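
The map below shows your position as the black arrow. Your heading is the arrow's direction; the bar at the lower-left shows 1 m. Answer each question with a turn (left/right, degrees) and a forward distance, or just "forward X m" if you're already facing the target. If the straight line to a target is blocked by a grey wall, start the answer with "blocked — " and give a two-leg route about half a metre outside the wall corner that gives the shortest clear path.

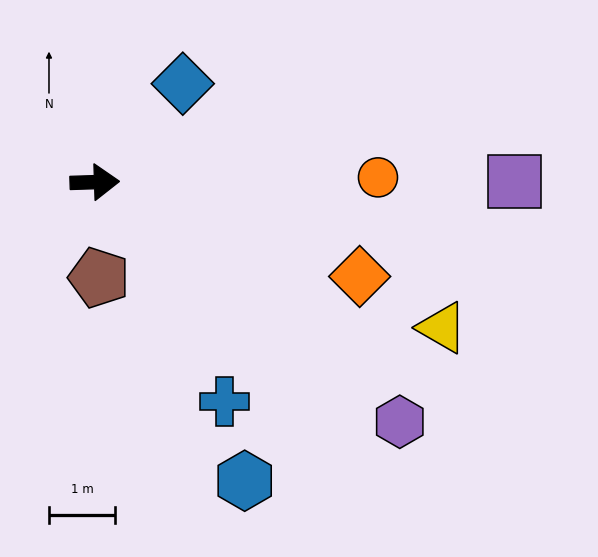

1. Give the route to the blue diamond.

turn left 46°, forward 2.0 m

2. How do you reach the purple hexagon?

turn right 40°, forward 5.9 m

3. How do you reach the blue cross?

turn right 61°, forward 3.9 m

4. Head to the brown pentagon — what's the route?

turn right 89°, forward 1.4 m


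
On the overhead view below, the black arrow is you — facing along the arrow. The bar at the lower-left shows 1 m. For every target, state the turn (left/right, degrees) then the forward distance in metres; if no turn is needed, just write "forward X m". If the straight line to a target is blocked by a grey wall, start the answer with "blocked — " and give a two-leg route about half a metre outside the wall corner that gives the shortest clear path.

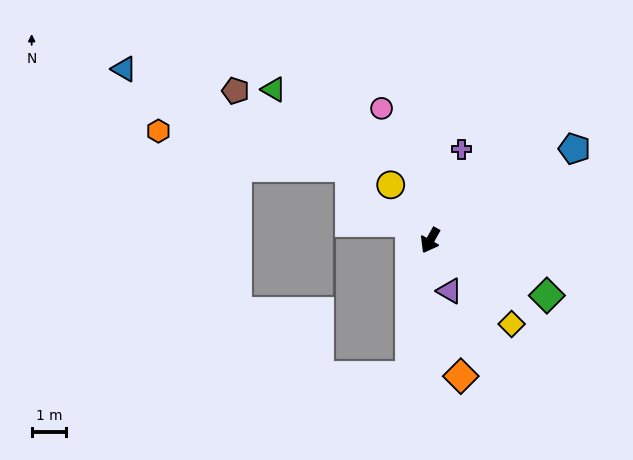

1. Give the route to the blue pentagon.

turn left 152°, forward 5.0 m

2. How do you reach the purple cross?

turn right 170°, forward 2.8 m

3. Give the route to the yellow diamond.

turn left 73°, forward 3.4 m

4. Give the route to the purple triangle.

turn left 50°, forward 1.6 m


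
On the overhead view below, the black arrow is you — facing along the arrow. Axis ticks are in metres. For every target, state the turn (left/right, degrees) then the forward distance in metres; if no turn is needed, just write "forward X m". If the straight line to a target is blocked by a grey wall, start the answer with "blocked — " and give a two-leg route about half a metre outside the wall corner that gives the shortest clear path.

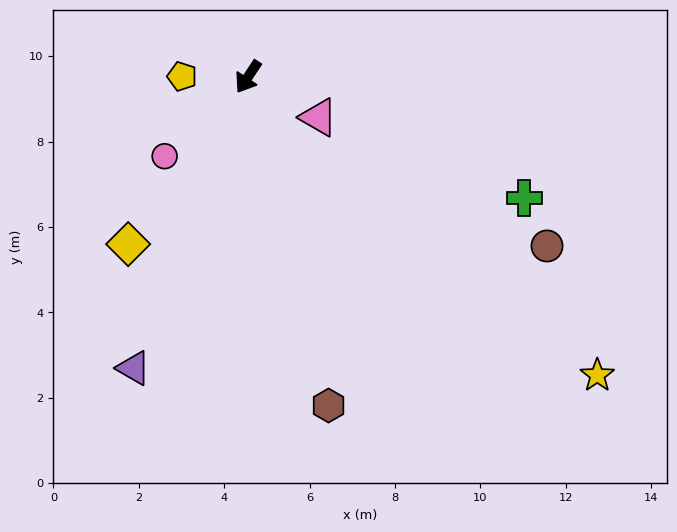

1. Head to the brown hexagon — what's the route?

turn left 47°, forward 7.9 m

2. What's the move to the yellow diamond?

turn right 2°, forward 4.8 m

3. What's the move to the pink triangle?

turn left 93°, forward 1.9 m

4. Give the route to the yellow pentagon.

turn right 57°, forward 1.5 m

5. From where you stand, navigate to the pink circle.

turn right 13°, forward 2.7 m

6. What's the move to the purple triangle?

turn left 12°, forward 7.3 m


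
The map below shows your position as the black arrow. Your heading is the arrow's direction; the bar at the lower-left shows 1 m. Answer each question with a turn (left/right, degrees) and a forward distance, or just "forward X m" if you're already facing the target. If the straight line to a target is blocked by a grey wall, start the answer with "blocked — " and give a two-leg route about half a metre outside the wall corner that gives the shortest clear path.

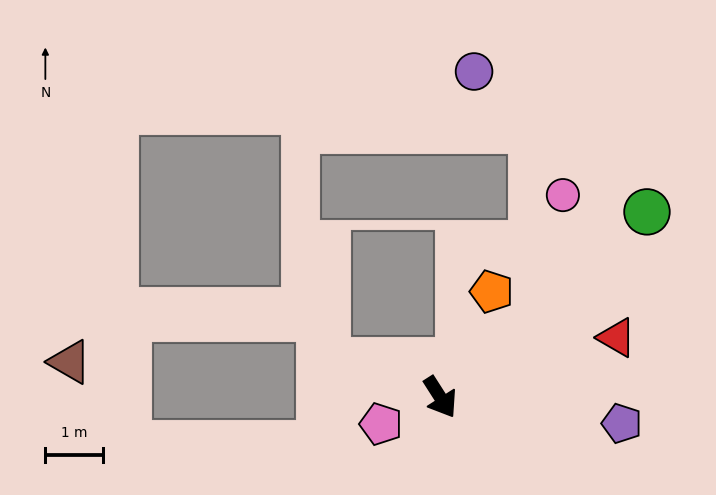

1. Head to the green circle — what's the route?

turn left 99°, forward 4.8 m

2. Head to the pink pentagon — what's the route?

turn right 98°, forward 1.1 m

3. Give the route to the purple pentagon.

turn left 49°, forward 3.2 m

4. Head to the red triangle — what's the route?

turn left 76°, forward 3.2 m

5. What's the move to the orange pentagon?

turn left 121°, forward 2.0 m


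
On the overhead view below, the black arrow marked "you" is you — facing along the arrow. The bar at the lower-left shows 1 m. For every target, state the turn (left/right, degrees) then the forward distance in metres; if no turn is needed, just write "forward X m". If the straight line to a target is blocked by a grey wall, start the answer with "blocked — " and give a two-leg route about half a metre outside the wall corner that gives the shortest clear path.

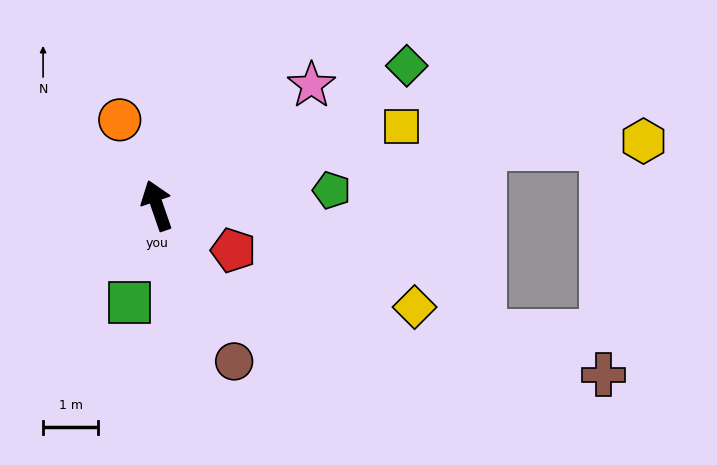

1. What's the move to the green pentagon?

turn right 104°, forward 3.2 m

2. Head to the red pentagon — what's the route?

turn right 139°, forward 1.6 m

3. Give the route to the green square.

turn left 145°, forward 1.8 m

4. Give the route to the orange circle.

turn left 4°, forward 1.7 m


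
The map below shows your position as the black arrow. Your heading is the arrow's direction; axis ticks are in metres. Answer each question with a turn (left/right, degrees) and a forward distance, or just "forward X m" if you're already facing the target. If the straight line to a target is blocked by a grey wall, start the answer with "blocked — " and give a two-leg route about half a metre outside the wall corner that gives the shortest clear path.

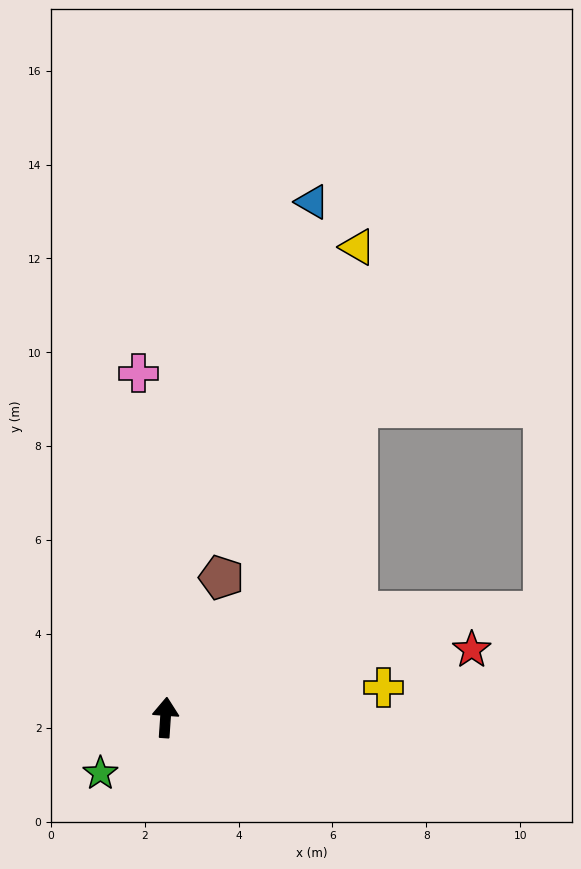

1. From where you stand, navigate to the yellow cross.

turn right 78°, forward 4.7 m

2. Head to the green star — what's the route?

turn left 135°, forward 1.8 m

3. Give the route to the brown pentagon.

turn right 18°, forward 3.2 m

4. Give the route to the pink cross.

turn left 8°, forward 7.4 m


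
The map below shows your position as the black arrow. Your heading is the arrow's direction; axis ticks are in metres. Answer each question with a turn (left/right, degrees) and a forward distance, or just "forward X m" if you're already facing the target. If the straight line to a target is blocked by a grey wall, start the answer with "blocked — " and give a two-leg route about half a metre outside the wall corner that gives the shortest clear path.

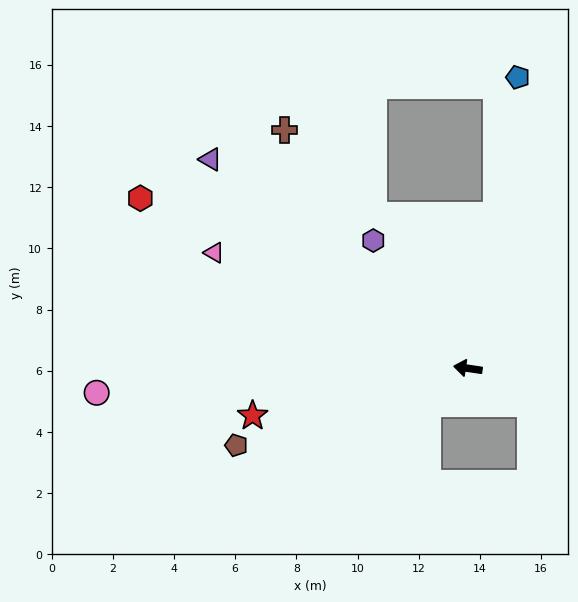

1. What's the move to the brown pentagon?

turn left 27°, forward 8.0 m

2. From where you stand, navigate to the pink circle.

turn left 12°, forward 12.2 m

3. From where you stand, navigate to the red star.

turn left 21°, forward 7.2 m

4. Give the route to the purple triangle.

turn right 31°, forward 10.8 m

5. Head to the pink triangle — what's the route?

turn right 16°, forward 9.1 m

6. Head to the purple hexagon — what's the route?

turn right 45°, forward 5.2 m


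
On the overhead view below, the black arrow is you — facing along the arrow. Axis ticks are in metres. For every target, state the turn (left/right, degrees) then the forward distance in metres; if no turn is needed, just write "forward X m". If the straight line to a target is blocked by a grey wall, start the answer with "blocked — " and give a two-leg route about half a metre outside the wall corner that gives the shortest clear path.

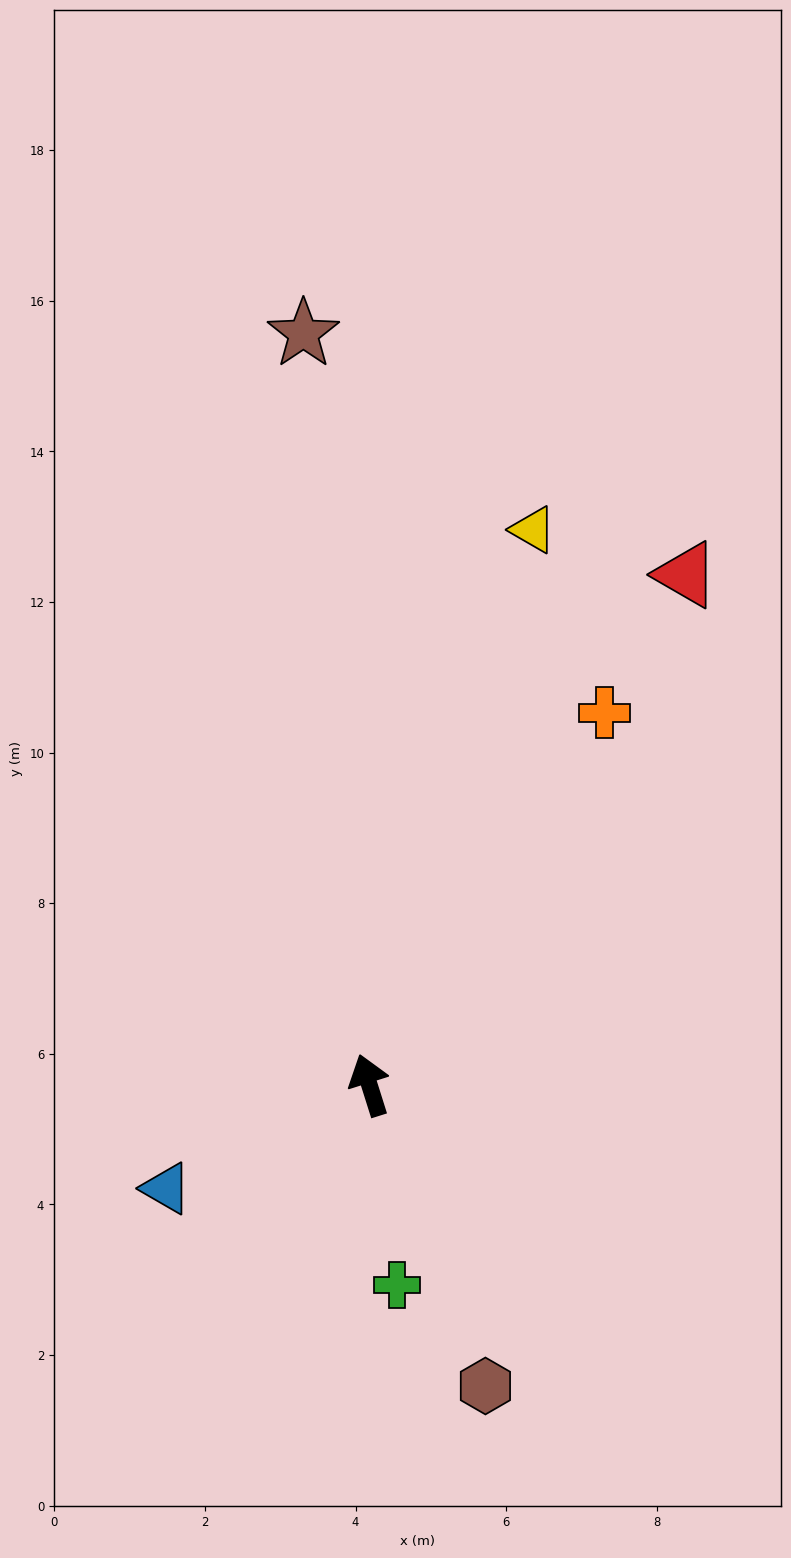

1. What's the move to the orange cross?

turn right 50°, forward 5.8 m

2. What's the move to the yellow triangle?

turn right 34°, forward 7.7 m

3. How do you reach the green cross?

turn left 170°, forward 2.7 m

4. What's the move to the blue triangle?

turn left 99°, forward 3.0 m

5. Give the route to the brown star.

turn right 12°, forward 10.0 m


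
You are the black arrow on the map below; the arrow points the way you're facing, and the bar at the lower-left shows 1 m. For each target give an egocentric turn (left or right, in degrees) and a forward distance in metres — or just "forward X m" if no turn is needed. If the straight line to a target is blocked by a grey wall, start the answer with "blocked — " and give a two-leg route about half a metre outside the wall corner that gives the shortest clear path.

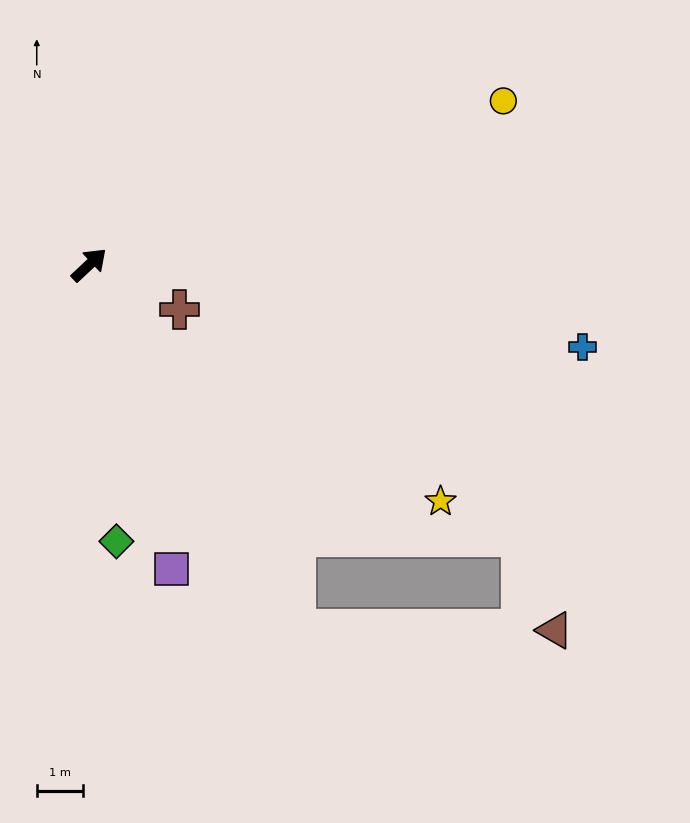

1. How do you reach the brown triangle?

blocked — turn right 103°, forward 9.1 m, then turn left 59°, forward 5.6 m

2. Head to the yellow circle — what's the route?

turn right 22°, forward 9.7 m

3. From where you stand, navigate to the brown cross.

turn right 69°, forward 2.2 m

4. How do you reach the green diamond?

turn right 127°, forward 6.0 m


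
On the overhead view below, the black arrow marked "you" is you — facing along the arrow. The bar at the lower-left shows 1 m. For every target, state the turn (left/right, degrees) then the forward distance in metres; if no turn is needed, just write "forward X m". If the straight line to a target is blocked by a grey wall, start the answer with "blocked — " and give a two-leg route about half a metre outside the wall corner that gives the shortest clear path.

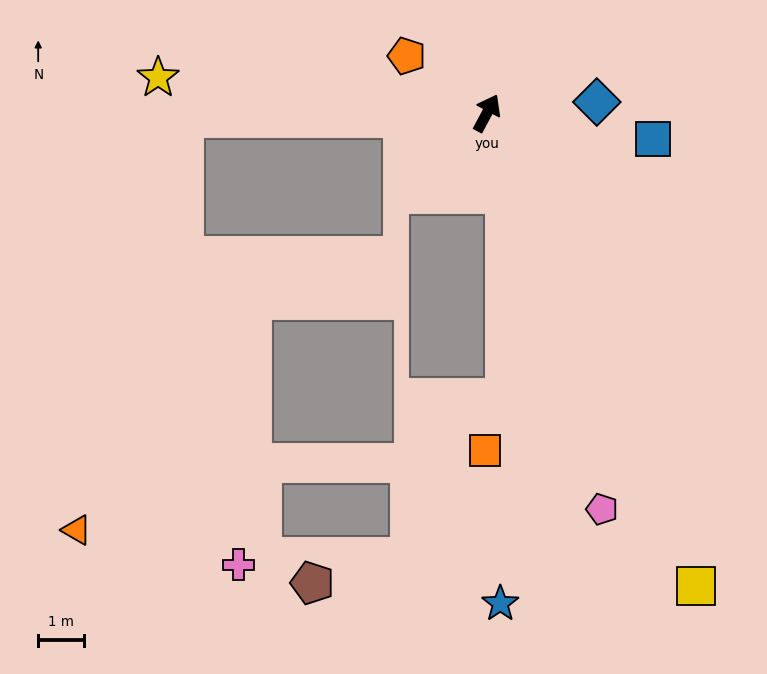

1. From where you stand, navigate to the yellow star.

turn left 112°, forward 7.2 m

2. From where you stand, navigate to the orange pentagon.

turn left 83°, forward 2.2 m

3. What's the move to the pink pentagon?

turn right 136°, forward 9.0 m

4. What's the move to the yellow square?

turn right 128°, forward 11.3 m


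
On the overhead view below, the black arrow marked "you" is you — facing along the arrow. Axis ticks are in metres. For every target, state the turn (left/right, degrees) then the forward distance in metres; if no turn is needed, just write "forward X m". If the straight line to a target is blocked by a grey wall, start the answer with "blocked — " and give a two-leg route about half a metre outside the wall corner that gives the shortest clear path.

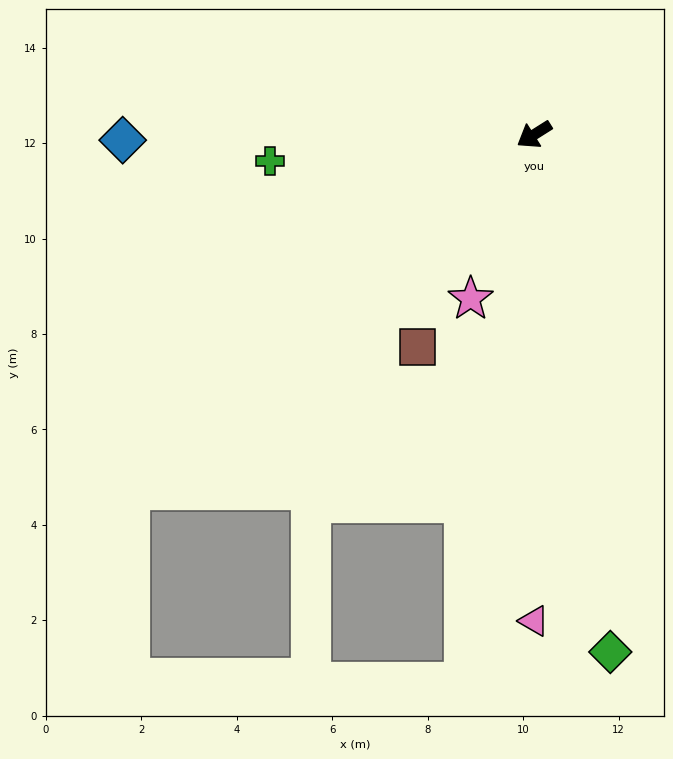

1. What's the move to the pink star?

turn left 37°, forward 3.7 m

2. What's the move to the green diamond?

turn left 66°, forward 11.0 m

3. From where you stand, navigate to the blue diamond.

turn right 31°, forward 8.6 m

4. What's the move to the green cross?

turn right 27°, forward 5.6 m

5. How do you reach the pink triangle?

turn left 58°, forward 10.2 m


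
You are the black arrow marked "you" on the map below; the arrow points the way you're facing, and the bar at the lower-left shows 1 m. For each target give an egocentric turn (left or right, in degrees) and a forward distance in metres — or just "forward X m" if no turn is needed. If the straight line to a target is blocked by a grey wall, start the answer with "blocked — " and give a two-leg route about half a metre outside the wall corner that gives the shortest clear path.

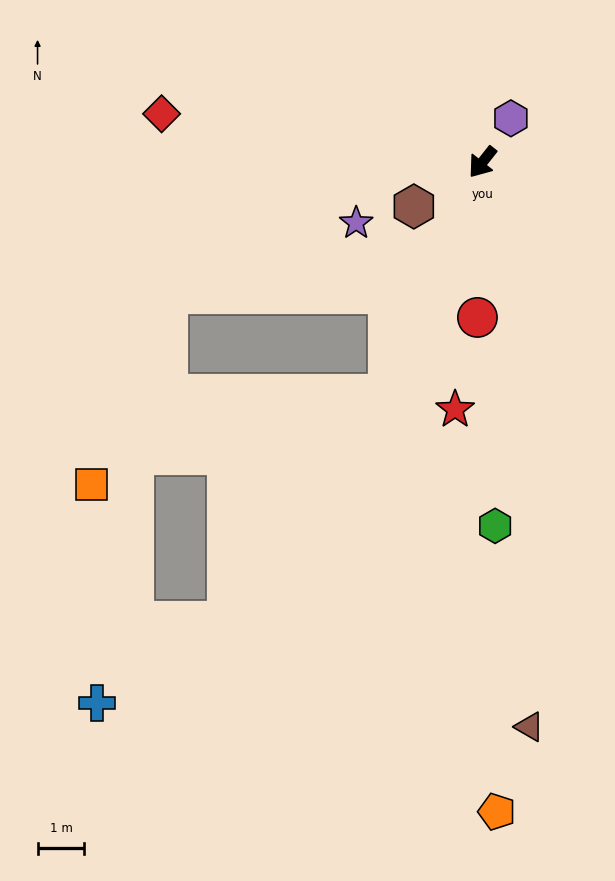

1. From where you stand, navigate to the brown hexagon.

turn right 19°, forward 1.7 m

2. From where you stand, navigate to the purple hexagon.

turn right 175°, forward 1.1 m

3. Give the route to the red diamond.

turn right 60°, forward 6.9 m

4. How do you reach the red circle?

turn left 37°, forward 3.3 m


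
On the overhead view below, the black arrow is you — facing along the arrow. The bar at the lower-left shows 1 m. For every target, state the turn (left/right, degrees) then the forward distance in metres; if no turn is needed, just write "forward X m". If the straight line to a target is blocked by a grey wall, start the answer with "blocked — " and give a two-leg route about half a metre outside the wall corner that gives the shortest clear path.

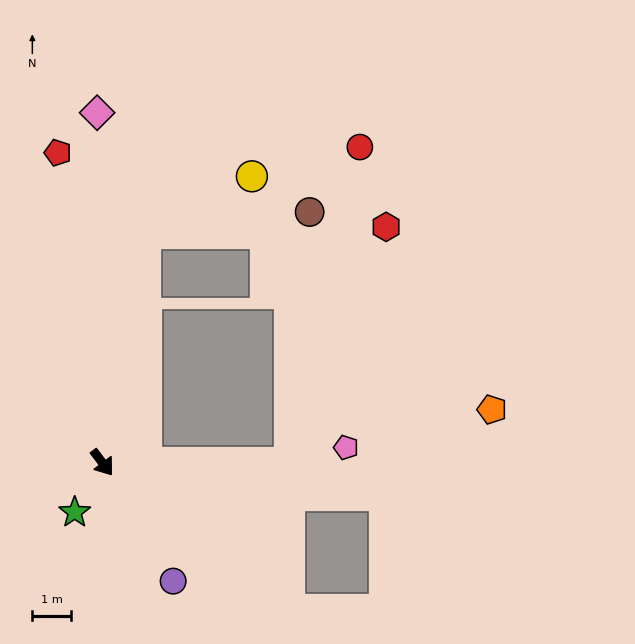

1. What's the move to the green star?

turn right 66°, forward 1.5 m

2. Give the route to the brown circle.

blocked — turn left 53°, forward 4.8 m, then turn left 86°, forward 6.5 m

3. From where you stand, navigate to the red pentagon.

turn left 151°, forward 8.1 m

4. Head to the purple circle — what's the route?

turn right 6°, forward 3.6 m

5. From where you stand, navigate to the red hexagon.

blocked — turn left 53°, forward 4.8 m, then turn left 68°, forward 6.6 m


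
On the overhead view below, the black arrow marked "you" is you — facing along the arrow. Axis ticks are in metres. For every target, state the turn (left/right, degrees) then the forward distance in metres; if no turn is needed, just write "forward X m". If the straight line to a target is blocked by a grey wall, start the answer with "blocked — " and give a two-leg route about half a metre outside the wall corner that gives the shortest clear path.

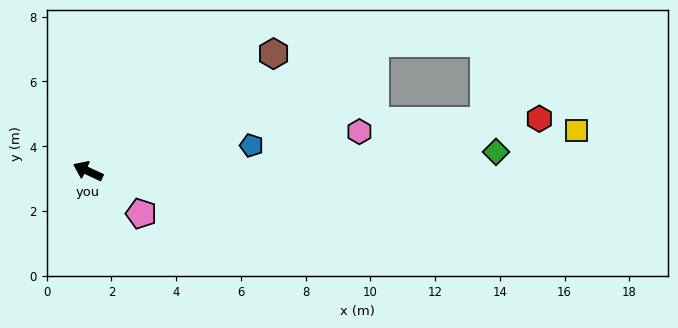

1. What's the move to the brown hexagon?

turn right 123°, forward 6.8 m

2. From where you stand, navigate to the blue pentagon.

turn right 146°, forward 5.1 m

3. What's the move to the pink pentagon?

turn left 166°, forward 2.1 m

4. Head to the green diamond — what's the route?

turn right 152°, forward 12.6 m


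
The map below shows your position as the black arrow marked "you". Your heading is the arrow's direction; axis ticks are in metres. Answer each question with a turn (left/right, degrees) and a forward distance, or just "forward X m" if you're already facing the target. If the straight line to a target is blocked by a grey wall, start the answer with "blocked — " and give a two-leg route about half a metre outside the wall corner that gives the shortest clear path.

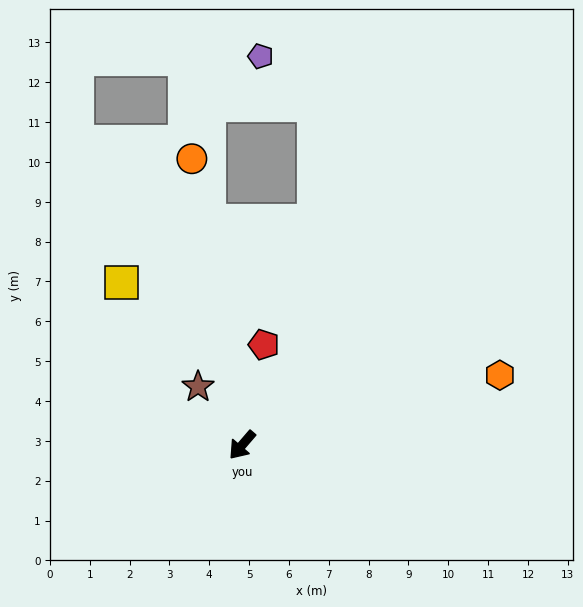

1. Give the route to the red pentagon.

turn right 152°, forward 2.6 m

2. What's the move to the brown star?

turn right 102°, forward 1.8 m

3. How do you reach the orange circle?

turn right 129°, forward 7.3 m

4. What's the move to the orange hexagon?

turn left 146°, forward 6.7 m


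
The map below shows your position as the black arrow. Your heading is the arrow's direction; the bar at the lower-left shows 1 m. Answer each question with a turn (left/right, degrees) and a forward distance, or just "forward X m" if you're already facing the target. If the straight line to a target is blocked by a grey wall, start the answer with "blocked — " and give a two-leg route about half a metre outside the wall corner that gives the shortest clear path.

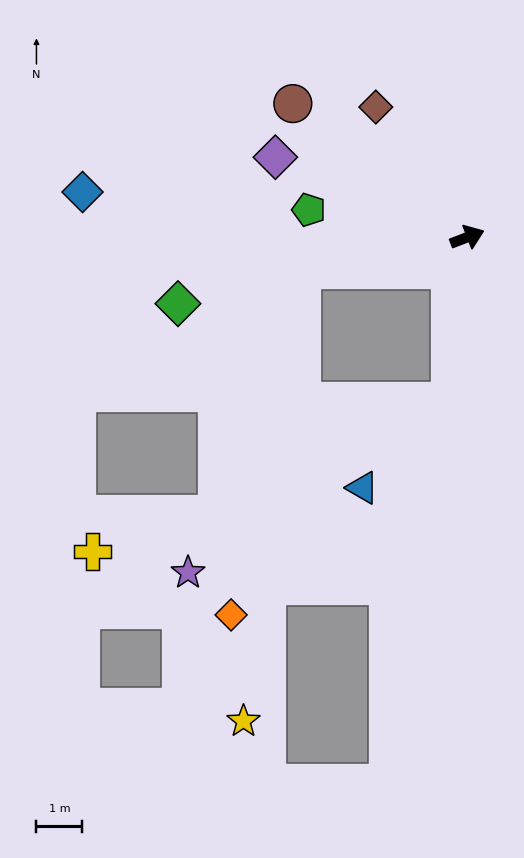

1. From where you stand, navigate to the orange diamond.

blocked — turn left 170°, forward 3.7 m, then turn left 68°, forward 7.7 m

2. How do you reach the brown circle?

turn left 122°, forward 4.8 m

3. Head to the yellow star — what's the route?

blocked — turn left 170°, forward 3.7 m, then turn left 72°, forward 9.9 m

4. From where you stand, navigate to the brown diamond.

turn left 104°, forward 3.5 m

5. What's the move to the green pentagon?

turn left 149°, forward 3.5 m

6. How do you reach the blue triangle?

blocked — turn right 117°, forward 3.6 m, then turn right 40°, forward 2.7 m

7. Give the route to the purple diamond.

turn left 136°, forward 4.5 m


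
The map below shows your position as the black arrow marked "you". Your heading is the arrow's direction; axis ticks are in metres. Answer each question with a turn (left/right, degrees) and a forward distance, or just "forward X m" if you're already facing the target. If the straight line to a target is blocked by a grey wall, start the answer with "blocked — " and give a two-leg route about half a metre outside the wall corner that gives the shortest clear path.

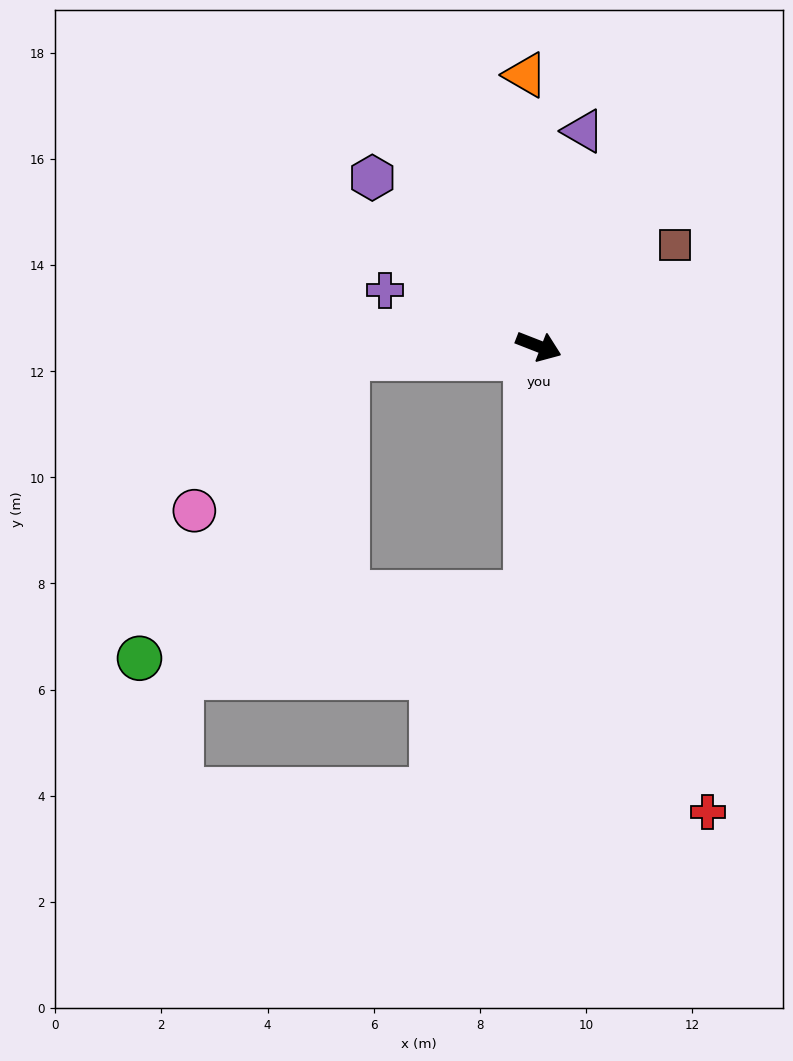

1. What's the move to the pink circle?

blocked — turn right 155°, forward 3.6 m, then turn left 41°, forward 4.1 m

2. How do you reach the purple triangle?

turn left 100°, forward 4.1 m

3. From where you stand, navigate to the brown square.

turn left 58°, forward 3.2 m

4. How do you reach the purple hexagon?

turn left 156°, forward 4.5 m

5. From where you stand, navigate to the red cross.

turn right 49°, forward 9.3 m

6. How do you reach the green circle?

blocked — turn right 155°, forward 3.6 m, then turn left 52°, forward 6.9 m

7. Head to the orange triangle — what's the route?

turn left 114°, forward 5.1 m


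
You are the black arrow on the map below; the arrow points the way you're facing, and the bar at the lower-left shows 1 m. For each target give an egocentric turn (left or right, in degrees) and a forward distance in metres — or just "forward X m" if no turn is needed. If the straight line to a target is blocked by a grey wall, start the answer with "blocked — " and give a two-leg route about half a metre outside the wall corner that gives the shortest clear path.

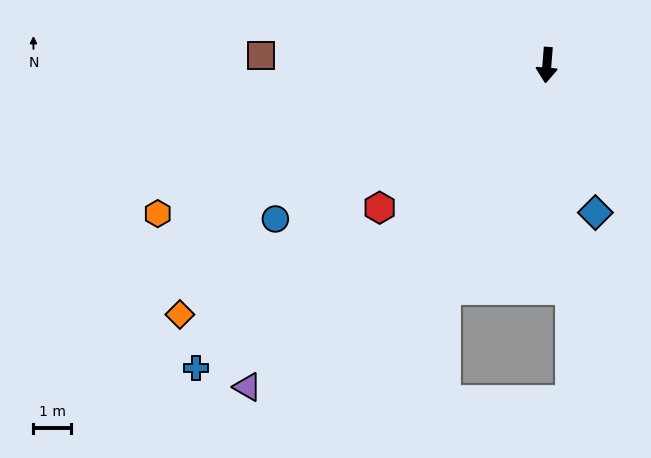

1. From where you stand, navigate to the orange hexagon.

turn right 65°, forward 11.2 m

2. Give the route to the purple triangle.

turn right 38°, forward 11.8 m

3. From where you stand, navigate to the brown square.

turn right 87°, forward 7.7 m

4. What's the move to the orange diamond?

turn right 51°, forward 12.0 m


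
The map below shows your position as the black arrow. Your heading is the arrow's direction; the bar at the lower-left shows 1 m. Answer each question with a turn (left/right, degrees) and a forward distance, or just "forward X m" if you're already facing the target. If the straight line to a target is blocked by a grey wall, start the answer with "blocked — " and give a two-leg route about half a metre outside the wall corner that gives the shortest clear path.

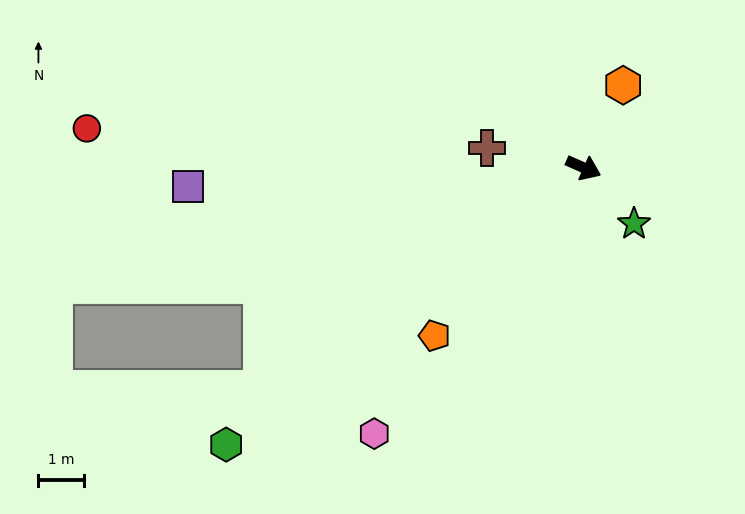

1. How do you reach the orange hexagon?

turn left 88°, forward 2.0 m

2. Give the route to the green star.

turn right 24°, forward 1.6 m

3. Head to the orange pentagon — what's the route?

turn right 108°, forward 4.9 m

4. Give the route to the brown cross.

turn right 168°, forward 2.1 m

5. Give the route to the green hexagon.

turn right 118°, forward 9.9 m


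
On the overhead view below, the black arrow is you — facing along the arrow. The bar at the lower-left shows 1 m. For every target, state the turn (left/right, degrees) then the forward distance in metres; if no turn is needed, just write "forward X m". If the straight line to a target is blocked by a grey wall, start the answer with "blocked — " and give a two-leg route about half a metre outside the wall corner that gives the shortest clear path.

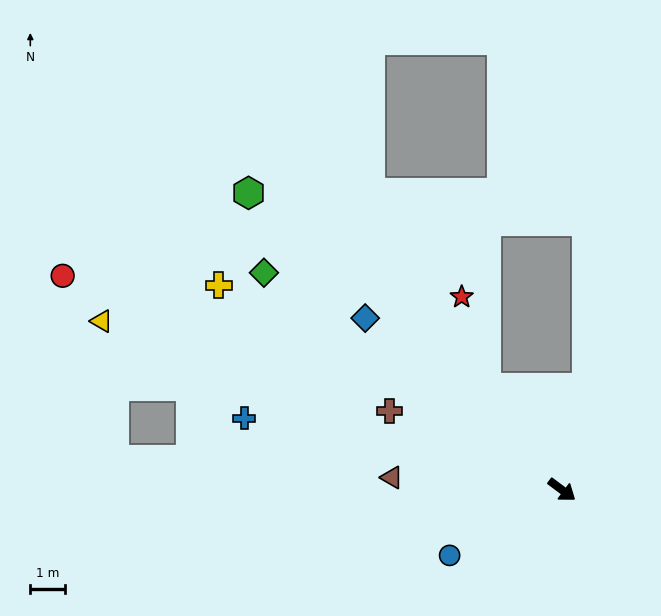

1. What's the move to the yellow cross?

turn right 174°, forward 11.6 m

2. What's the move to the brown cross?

turn right 168°, forward 5.5 m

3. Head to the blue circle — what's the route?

turn right 113°, forward 3.8 m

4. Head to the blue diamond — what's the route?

turn left 176°, forward 7.6 m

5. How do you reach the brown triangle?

turn right 147°, forward 5.0 m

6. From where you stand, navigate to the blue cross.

turn right 156°, forward 9.5 m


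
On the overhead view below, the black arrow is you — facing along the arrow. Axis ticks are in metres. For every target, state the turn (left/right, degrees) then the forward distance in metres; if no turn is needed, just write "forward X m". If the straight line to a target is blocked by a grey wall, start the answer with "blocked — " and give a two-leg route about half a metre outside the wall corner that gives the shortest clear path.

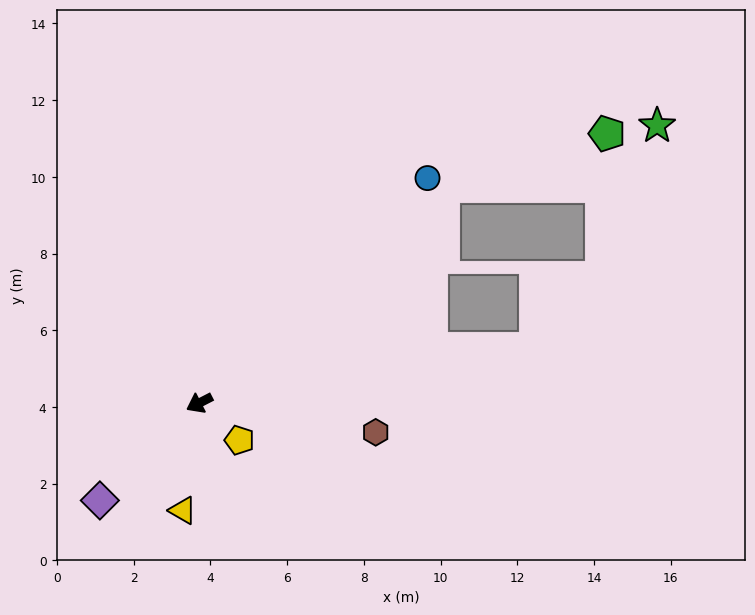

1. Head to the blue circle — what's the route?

turn right 163°, forward 8.4 m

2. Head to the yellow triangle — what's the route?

turn left 54°, forward 2.8 m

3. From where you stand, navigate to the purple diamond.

turn left 17°, forward 3.6 m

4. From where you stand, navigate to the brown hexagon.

turn left 143°, forward 4.7 m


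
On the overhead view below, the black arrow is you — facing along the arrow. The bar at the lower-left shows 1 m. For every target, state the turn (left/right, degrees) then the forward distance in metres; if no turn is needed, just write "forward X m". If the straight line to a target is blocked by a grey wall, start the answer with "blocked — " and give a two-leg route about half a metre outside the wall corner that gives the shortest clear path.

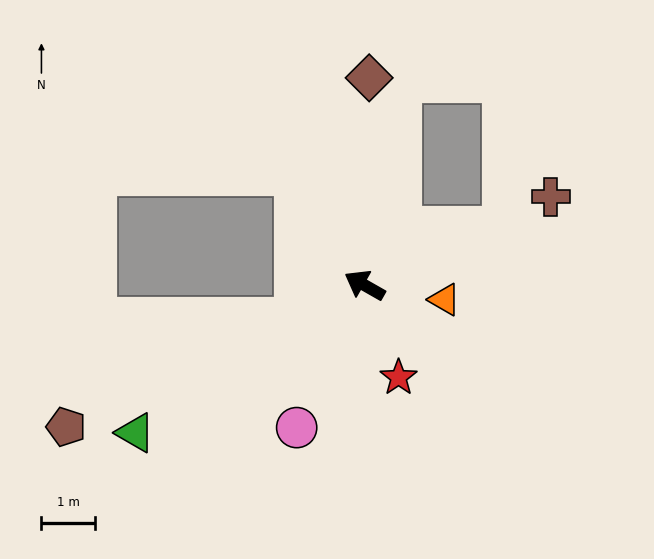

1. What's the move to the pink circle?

turn left 94°, forward 3.0 m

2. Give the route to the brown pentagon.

turn left 55°, forward 6.2 m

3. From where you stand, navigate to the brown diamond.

turn right 62°, forward 3.9 m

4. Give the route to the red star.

turn left 140°, forward 1.8 m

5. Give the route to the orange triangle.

turn right 161°, forward 1.5 m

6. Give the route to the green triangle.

turn left 62°, forward 5.1 m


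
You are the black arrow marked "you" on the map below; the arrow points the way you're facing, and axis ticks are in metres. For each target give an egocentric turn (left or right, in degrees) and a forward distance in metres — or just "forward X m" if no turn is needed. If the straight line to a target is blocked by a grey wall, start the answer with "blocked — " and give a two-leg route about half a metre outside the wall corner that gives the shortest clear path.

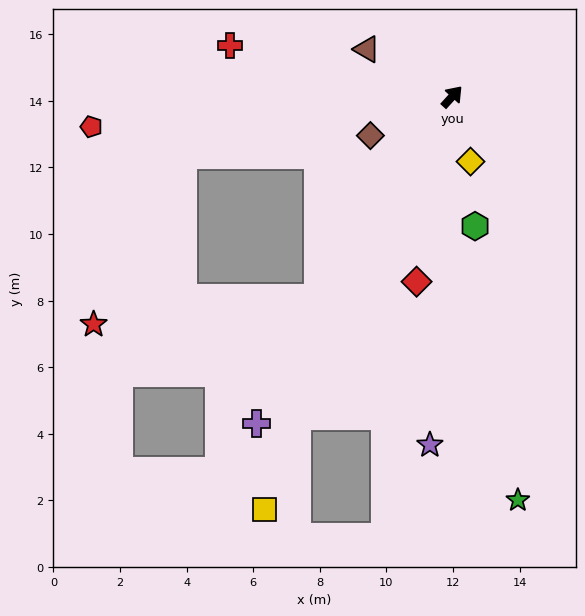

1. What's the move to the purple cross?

turn right 169°, forward 11.4 m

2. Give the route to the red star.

blocked — turn left 144°, forward 8.3 m, then turn left 50°, forward 5.7 m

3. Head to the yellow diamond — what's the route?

turn right 122°, forward 2.0 m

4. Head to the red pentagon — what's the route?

turn left 137°, forward 10.9 m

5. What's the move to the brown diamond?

turn left 158°, forward 2.7 m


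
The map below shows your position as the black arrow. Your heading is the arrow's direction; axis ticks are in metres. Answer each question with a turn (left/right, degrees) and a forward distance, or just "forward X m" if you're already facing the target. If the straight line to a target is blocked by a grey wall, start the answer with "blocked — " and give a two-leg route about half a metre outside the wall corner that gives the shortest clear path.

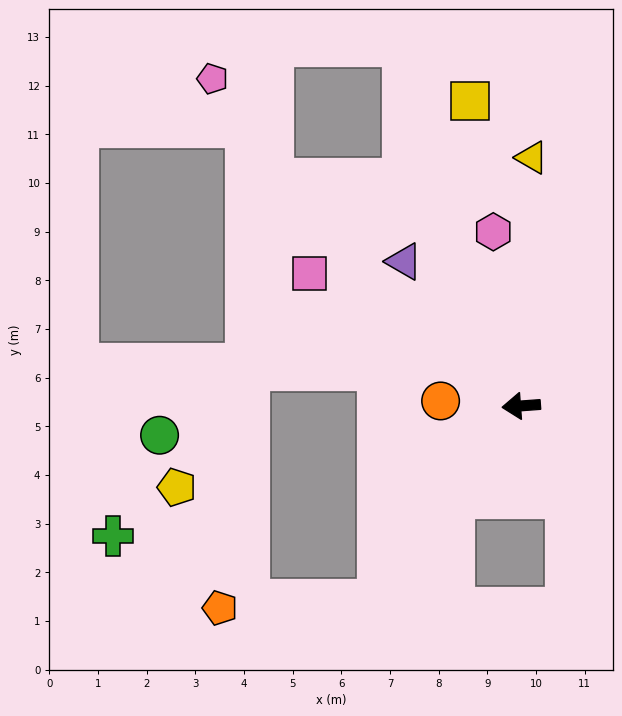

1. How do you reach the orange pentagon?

blocked — turn left 49°, forward 4.9 m, then turn right 50°, forward 3.3 m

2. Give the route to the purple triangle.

turn right 55°, forward 3.8 m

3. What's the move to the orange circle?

turn right 8°, forward 1.7 m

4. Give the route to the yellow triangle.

turn right 97°, forward 5.1 m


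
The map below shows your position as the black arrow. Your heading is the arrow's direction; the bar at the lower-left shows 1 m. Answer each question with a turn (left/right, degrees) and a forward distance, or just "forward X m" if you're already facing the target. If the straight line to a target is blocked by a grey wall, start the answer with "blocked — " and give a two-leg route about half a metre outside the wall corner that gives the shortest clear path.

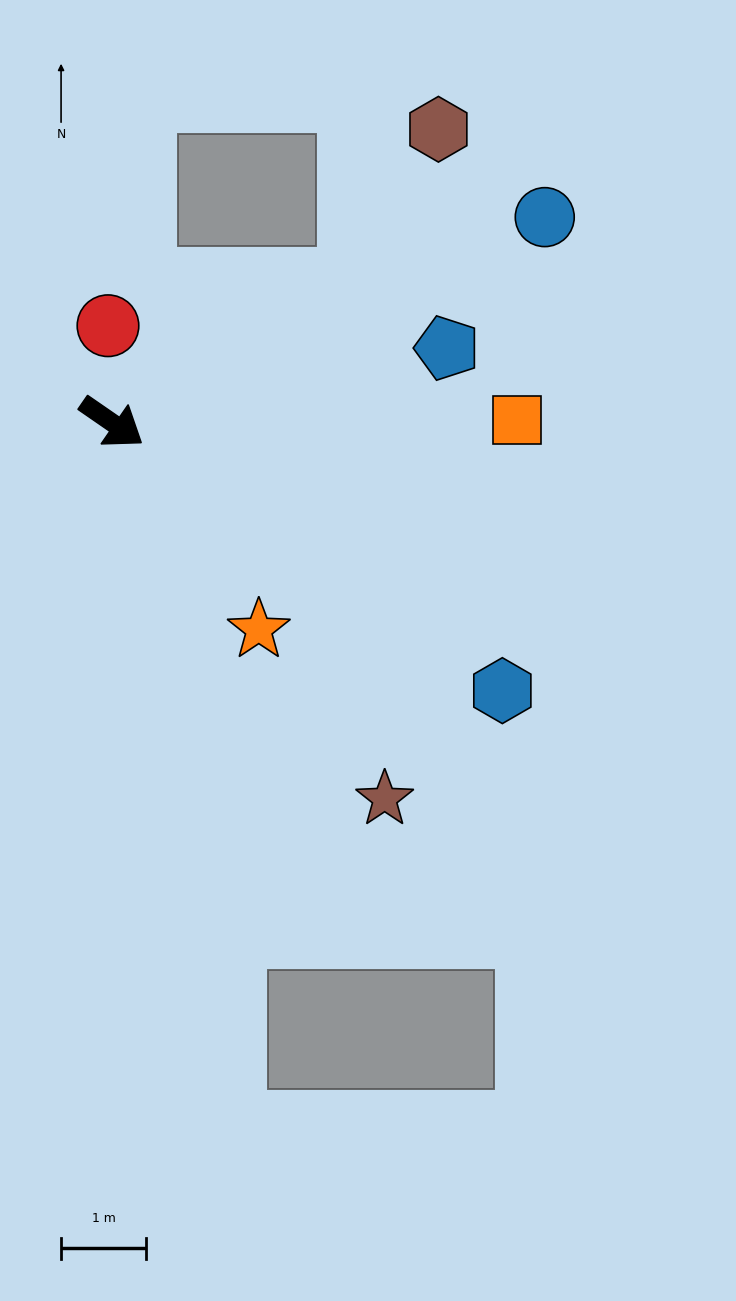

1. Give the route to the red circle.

turn left 127°, forward 1.1 m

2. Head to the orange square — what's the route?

turn left 35°, forward 4.7 m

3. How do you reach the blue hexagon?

forward 5.6 m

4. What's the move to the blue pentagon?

turn left 47°, forward 4.0 m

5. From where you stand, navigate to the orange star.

turn right 20°, forward 3.0 m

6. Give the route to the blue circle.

turn left 60°, forward 5.6 m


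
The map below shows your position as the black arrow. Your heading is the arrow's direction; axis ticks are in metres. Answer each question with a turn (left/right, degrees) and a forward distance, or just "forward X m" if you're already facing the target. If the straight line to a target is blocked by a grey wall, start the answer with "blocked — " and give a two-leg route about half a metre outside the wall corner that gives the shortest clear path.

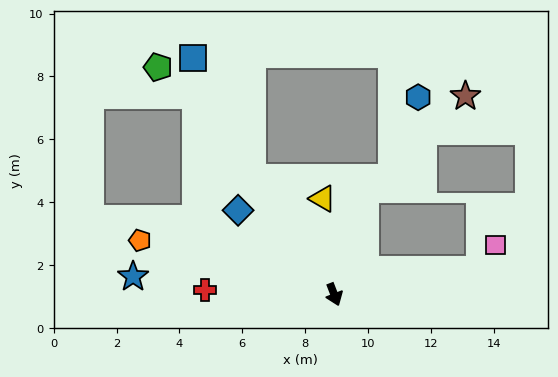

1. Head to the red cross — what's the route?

turn right 113°, forward 4.1 m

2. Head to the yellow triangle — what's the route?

turn left 166°, forward 3.1 m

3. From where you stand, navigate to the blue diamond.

turn right 152°, forward 4.1 m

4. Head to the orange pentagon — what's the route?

turn right 127°, forward 6.4 m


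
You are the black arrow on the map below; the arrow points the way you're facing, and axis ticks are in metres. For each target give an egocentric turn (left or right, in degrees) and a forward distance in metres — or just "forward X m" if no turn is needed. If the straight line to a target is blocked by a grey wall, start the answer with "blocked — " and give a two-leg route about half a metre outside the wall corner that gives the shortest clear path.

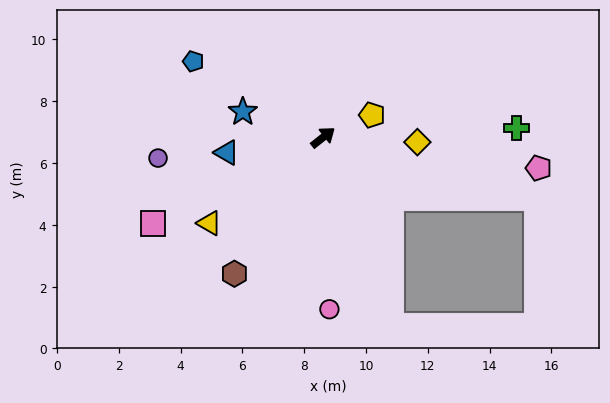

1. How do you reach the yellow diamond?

turn right 41°, forward 3.1 m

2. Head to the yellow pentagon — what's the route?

turn right 14°, forward 1.7 m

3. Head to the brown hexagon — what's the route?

turn right 161°, forward 5.3 m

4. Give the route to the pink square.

turn left 168°, forward 6.2 m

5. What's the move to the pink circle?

turn right 126°, forward 5.6 m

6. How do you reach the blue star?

turn left 124°, forward 2.7 m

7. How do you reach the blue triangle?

turn left 151°, forward 3.2 m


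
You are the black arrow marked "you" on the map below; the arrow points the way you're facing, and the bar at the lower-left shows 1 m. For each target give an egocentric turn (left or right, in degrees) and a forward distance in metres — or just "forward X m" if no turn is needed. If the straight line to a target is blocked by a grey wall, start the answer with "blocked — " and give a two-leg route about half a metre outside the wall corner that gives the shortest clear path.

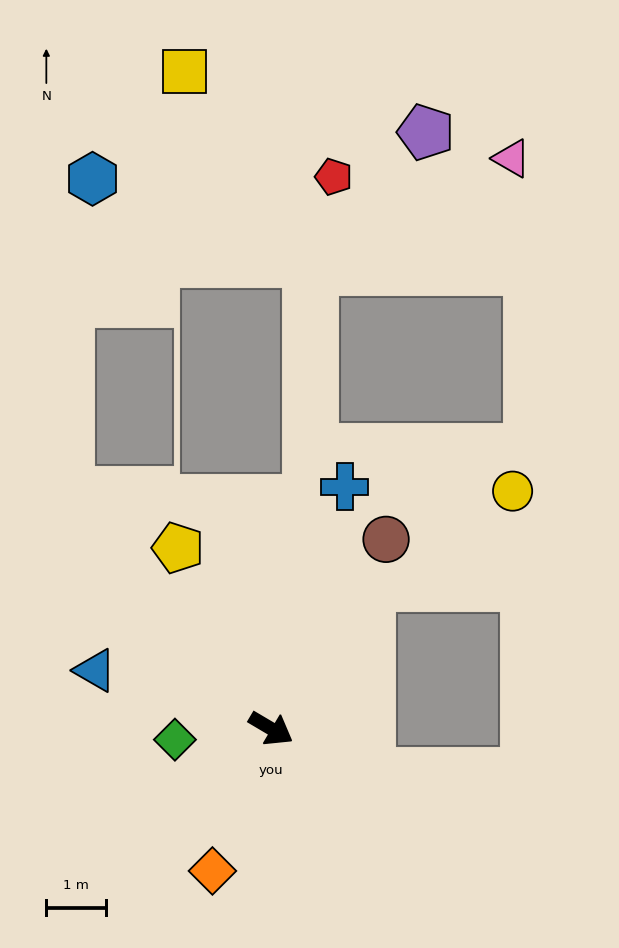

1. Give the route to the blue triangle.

turn right 168°, forward 3.1 m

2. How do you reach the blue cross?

turn left 104°, forward 4.3 m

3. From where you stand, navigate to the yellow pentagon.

turn left 148°, forward 3.4 m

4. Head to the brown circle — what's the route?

turn left 89°, forward 3.7 m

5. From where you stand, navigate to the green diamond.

turn right 143°, forward 1.6 m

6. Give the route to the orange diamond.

turn right 82°, forward 2.6 m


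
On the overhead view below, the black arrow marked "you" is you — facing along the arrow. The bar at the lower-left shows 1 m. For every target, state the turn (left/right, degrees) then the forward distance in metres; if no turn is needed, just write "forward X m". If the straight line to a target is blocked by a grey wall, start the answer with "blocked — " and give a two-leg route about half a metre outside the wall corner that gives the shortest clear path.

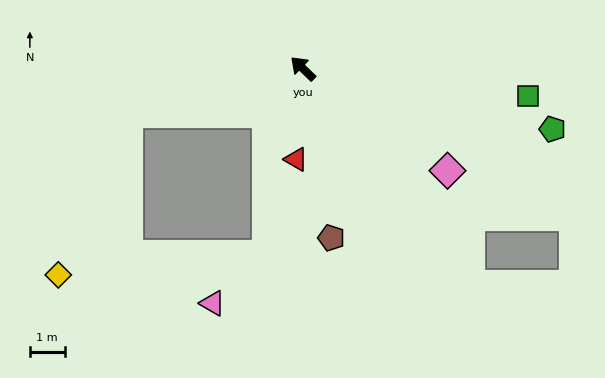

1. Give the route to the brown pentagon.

turn left 143°, forward 4.9 m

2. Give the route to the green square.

turn right 143°, forward 6.5 m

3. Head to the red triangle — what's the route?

turn left 130°, forward 2.6 m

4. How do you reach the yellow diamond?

blocked — turn left 58°, forward 5.2 m, then turn left 52°, forward 5.1 m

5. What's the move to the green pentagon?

turn right 150°, forward 7.4 m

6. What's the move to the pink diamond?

turn right 171°, forward 5.1 m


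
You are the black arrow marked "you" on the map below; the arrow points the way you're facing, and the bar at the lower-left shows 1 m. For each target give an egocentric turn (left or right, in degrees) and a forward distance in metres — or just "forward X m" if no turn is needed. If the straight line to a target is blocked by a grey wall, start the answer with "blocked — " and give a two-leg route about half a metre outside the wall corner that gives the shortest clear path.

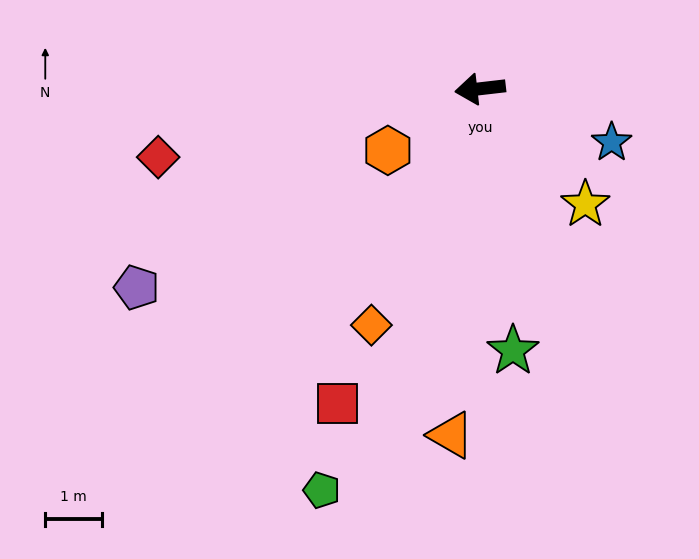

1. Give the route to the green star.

turn left 91°, forward 4.6 m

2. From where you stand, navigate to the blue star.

turn left 151°, forward 2.5 m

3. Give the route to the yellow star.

turn left 126°, forward 2.7 m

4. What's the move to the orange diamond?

turn left 59°, forward 4.6 m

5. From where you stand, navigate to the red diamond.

turn left 5°, forward 5.8 m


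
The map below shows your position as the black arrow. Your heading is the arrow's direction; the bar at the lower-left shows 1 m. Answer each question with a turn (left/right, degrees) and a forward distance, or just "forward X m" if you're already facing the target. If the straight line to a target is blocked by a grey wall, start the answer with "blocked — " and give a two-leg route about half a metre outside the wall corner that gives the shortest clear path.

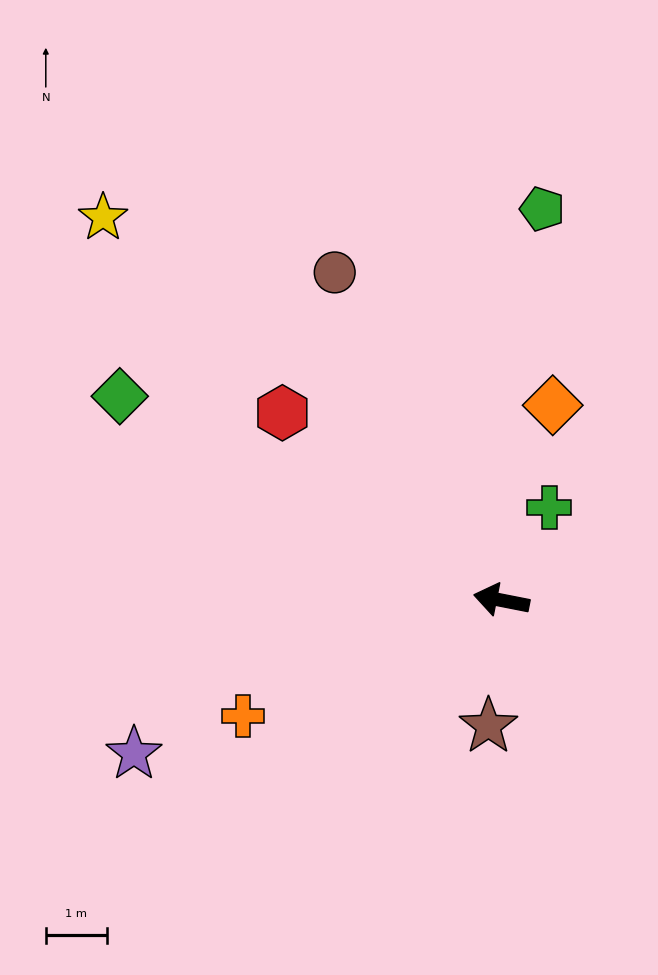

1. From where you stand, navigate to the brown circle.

turn right 52°, forward 6.0 m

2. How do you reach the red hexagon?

turn right 29°, forward 4.7 m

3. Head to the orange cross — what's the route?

turn left 35°, forward 4.6 m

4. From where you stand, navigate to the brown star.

turn left 95°, forward 2.1 m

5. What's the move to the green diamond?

turn right 17°, forward 7.1 m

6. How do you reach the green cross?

turn right 106°, forward 1.7 m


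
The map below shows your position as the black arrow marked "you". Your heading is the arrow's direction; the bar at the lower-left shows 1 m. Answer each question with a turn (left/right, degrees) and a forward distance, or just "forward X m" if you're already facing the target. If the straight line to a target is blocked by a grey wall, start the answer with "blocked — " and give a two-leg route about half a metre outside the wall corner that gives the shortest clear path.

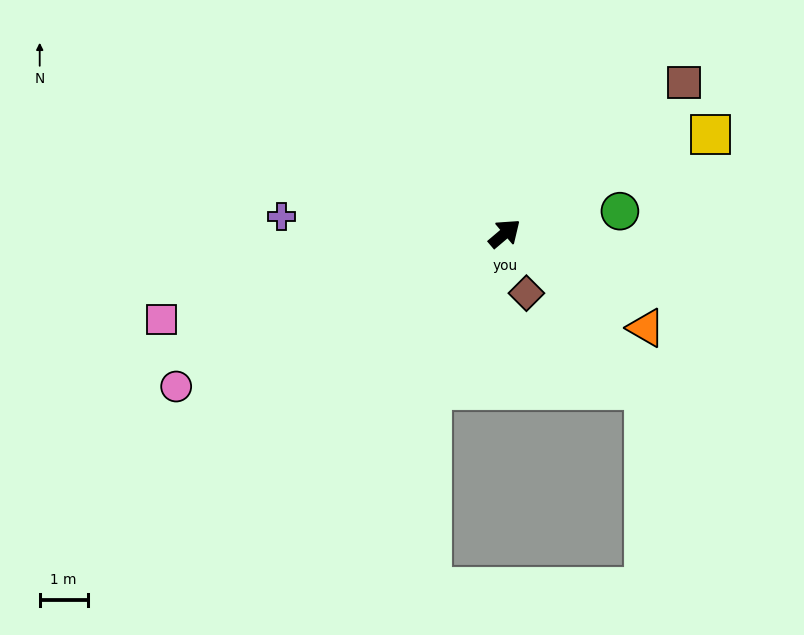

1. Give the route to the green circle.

turn right 29°, forward 2.4 m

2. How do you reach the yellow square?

turn right 15°, forward 4.7 m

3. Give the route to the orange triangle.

turn right 74°, forward 3.5 m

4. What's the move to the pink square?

turn left 154°, forward 7.4 m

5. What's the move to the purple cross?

turn left 135°, forward 4.7 m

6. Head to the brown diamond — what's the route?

turn right 110°, forward 1.3 m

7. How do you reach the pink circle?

turn left 165°, forward 7.5 m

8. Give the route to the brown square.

forward 4.9 m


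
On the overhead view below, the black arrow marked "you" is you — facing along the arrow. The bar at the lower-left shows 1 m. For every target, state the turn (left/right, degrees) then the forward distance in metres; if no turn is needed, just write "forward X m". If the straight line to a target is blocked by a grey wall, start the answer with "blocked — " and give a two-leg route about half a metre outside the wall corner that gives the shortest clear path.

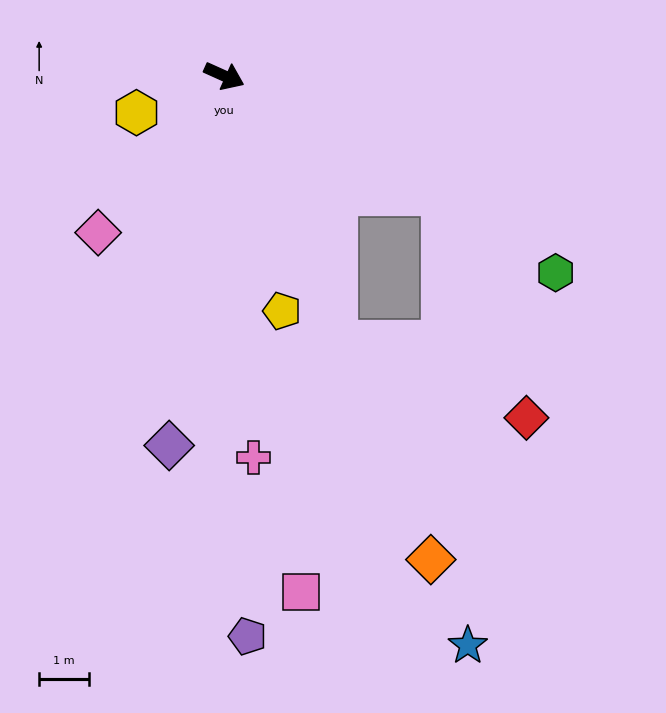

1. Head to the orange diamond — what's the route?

turn right 43°, forward 10.5 m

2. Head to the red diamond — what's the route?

blocked — turn right 4°, forward 4.9 m, then turn right 41°, forward 4.8 m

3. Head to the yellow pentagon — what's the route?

turn right 52°, forward 4.8 m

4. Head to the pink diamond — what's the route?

turn right 105°, forward 4.0 m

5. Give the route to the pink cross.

turn right 61°, forward 7.6 m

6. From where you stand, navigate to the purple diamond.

turn right 74°, forward 7.4 m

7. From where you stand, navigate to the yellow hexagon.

turn right 133°, forward 1.9 m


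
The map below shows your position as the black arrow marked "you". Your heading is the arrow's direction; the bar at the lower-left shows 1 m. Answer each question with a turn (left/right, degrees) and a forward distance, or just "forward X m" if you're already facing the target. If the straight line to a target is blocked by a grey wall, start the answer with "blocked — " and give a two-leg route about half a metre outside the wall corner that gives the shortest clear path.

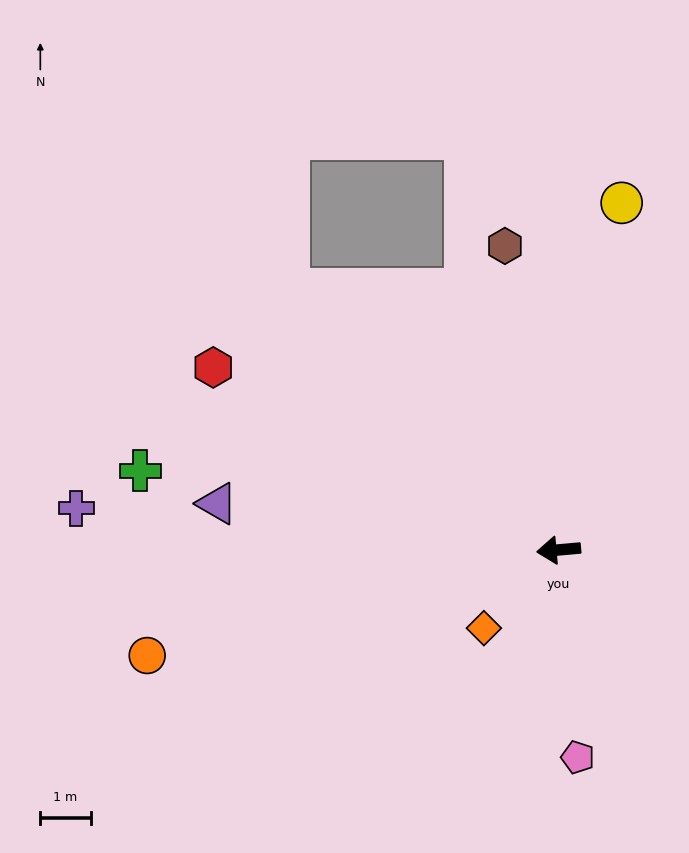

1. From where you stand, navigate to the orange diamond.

turn left 41°, forward 2.2 m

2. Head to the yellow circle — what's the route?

turn right 105°, forward 7.0 m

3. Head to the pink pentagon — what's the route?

turn left 90°, forward 4.1 m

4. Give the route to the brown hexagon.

turn right 85°, forward 6.1 m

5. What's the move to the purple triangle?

turn right 13°, forward 6.9 m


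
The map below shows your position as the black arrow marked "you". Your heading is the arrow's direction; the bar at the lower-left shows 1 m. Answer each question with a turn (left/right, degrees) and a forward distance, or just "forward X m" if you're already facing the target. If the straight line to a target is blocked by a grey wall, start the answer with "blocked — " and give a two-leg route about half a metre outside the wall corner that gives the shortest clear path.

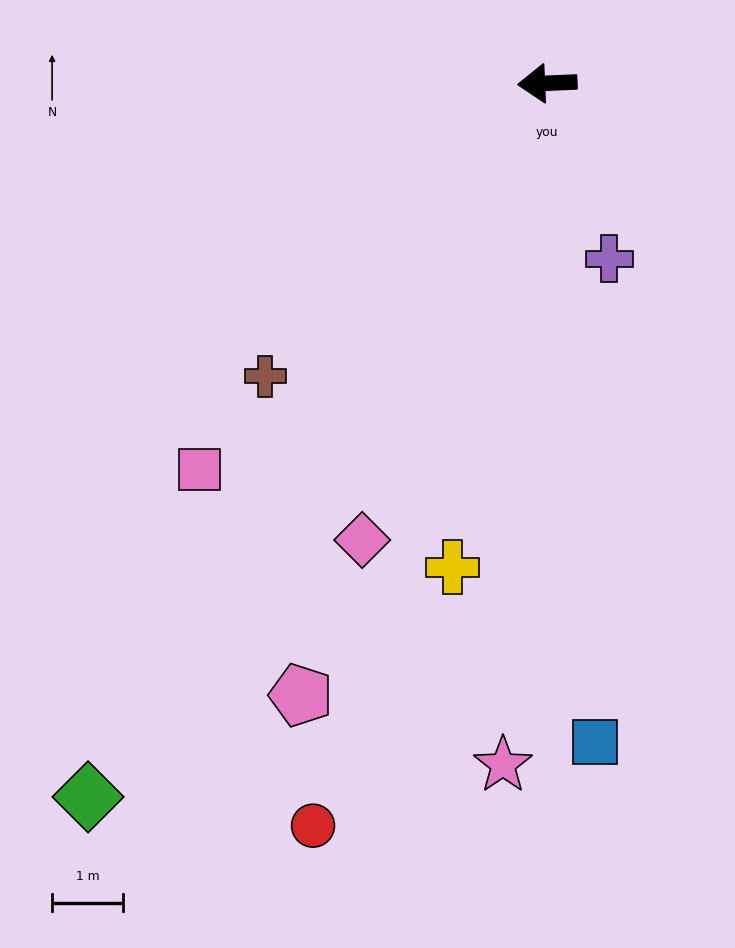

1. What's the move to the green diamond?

turn left 55°, forward 12.0 m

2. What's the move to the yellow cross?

turn left 76°, forward 7.0 m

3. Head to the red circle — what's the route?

turn left 70°, forward 11.0 m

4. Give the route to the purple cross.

turn left 107°, forward 2.6 m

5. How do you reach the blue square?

turn left 92°, forward 9.4 m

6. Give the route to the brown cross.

turn left 44°, forward 5.8 m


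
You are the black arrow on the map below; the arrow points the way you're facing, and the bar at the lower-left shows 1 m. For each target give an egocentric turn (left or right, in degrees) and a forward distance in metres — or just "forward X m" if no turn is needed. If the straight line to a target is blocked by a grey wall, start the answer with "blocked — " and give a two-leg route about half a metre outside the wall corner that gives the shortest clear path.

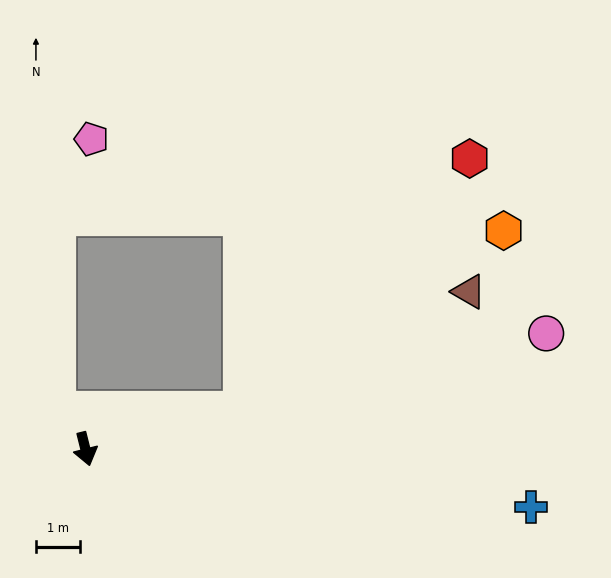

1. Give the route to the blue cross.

turn left 69°, forward 10.1 m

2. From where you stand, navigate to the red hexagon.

blocked — turn left 90°, forward 3.6 m, then turn left 34°, forward 7.6 m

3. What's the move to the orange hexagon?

blocked — turn left 90°, forward 3.6 m, then turn left 20°, forward 7.1 m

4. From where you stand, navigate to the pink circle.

turn left 90°, forward 10.7 m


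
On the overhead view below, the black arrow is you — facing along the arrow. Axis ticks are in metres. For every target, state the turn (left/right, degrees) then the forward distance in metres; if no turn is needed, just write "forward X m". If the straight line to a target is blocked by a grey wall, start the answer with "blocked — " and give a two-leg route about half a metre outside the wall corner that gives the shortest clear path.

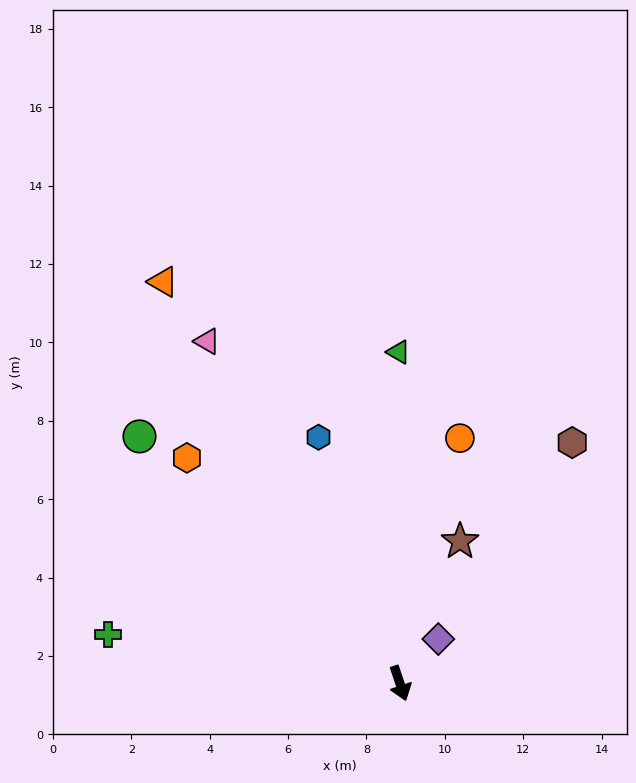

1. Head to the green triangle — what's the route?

turn left 162°, forward 8.5 m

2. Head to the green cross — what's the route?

turn right 118°, forward 7.5 m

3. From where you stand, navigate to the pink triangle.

turn right 169°, forward 10.0 m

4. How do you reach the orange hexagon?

turn right 155°, forward 7.9 m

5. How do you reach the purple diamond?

turn left 120°, forward 1.5 m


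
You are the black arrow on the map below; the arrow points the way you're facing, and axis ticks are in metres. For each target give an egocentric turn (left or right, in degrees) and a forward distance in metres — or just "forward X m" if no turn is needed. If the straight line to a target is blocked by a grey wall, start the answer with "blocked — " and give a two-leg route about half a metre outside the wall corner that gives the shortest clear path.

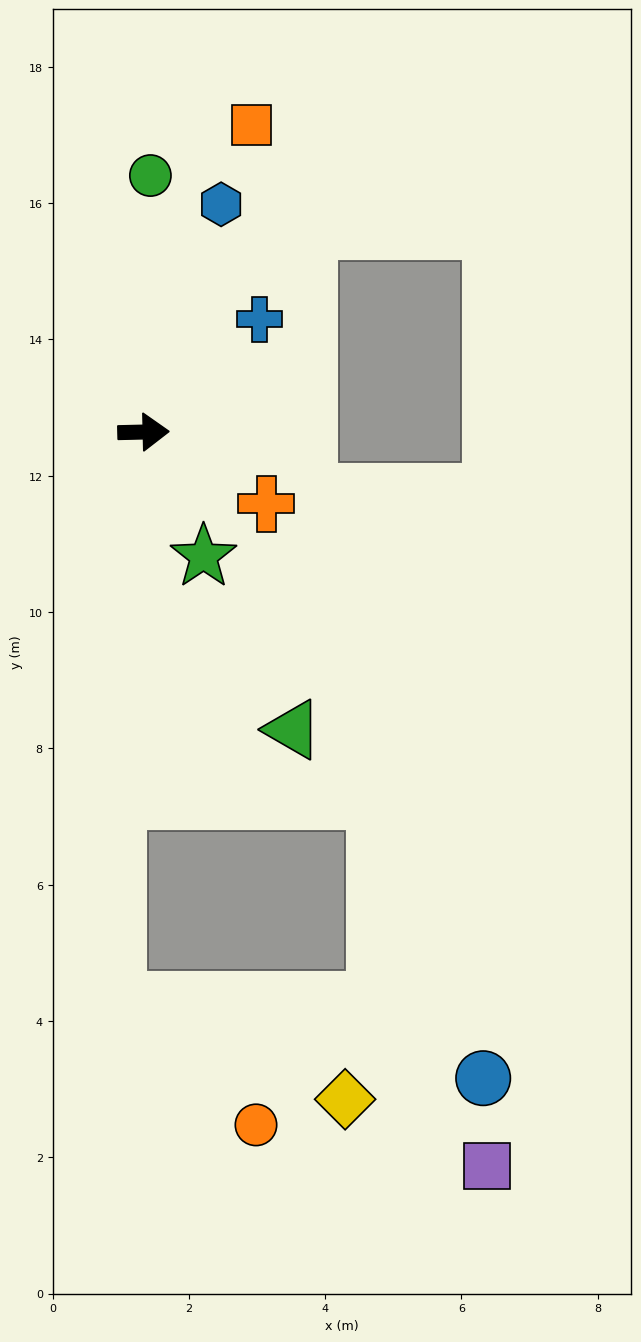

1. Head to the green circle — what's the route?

turn left 87°, forward 3.8 m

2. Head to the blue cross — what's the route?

turn left 43°, forward 2.4 m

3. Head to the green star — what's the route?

turn right 66°, forward 2.0 m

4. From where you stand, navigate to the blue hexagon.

turn left 70°, forward 3.5 m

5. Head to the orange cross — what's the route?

turn right 32°, forward 2.1 m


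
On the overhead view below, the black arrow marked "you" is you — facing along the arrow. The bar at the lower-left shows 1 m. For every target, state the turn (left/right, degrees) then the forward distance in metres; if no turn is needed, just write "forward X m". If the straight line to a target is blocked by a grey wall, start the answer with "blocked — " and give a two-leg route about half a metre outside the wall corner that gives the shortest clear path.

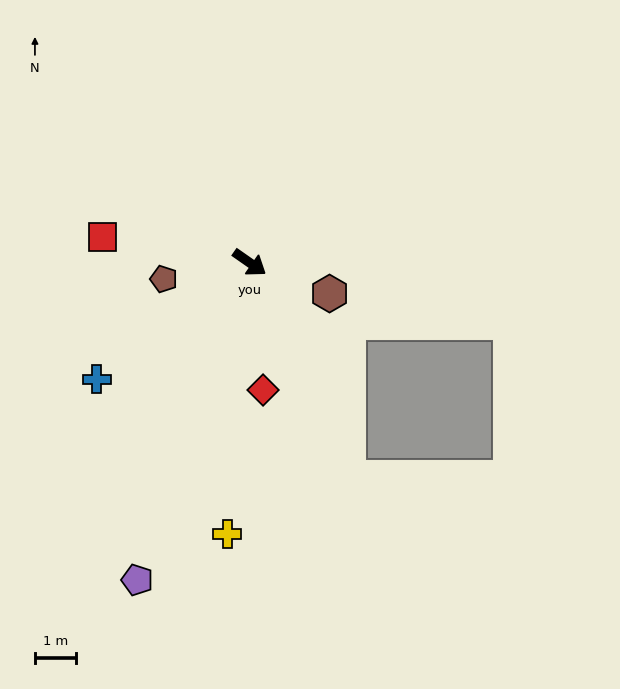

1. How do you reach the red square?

turn right 155°, forward 3.7 m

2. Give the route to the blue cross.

turn right 108°, forward 4.7 m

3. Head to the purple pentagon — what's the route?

turn right 75°, forward 8.2 m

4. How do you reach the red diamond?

turn right 49°, forward 3.1 m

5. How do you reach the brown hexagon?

turn left 14°, forward 2.1 m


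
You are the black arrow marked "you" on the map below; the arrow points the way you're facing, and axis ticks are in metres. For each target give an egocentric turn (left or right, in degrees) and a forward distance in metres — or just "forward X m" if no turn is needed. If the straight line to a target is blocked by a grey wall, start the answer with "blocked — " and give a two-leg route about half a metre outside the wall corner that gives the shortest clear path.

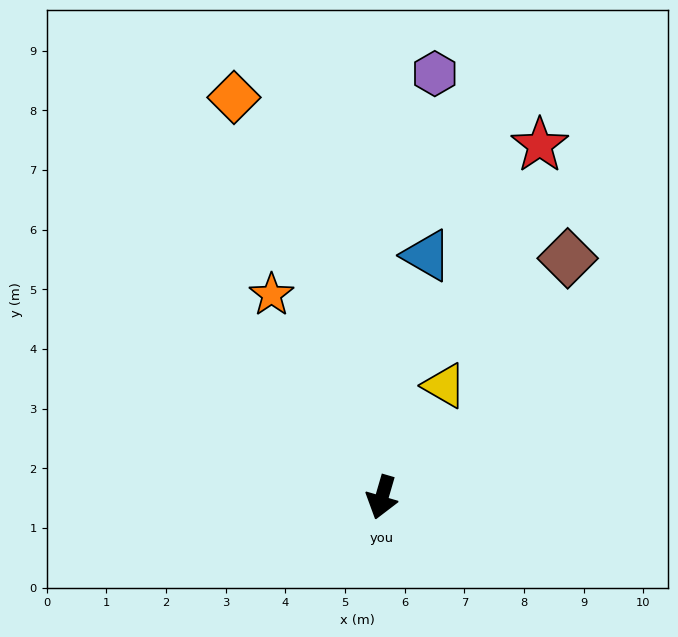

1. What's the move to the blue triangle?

turn right 174°, forward 4.1 m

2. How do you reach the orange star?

turn right 135°, forward 3.9 m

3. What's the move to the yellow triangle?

turn left 167°, forward 2.1 m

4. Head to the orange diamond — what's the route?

turn right 143°, forward 7.1 m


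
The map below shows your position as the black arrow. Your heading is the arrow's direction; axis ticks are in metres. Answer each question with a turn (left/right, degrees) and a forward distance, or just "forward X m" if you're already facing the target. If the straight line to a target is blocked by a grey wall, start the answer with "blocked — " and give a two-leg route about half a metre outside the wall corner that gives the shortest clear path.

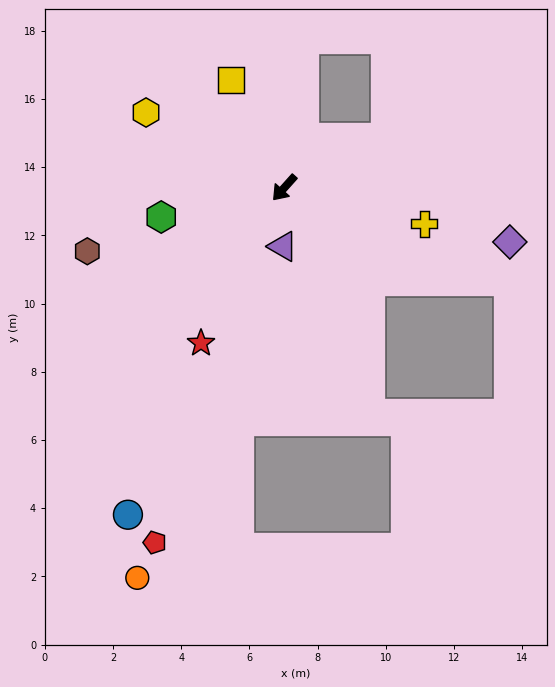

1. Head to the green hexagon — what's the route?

turn right 35°, forward 3.7 m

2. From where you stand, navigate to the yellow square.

turn right 112°, forward 3.5 m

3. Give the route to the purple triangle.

turn left 40°, forward 1.7 m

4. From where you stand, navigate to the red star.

turn left 14°, forward 5.2 m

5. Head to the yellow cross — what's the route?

turn left 117°, forward 4.2 m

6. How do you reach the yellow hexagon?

turn right 77°, forward 4.6 m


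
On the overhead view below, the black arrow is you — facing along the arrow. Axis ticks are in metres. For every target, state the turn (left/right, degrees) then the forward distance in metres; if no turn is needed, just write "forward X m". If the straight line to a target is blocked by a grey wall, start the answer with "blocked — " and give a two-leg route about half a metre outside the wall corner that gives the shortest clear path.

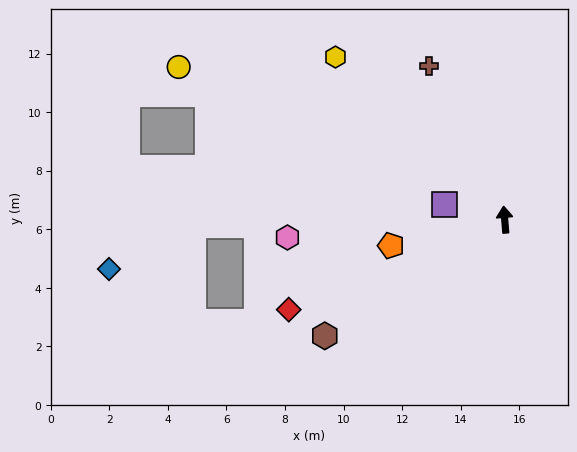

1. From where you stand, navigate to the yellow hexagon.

turn left 41°, forward 8.0 m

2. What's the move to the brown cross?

turn left 22°, forward 5.9 m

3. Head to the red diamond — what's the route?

turn left 108°, forward 8.0 m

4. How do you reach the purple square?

turn left 71°, forward 2.1 m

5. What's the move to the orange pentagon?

turn left 98°, forward 4.0 m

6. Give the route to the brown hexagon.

turn left 118°, forward 7.3 m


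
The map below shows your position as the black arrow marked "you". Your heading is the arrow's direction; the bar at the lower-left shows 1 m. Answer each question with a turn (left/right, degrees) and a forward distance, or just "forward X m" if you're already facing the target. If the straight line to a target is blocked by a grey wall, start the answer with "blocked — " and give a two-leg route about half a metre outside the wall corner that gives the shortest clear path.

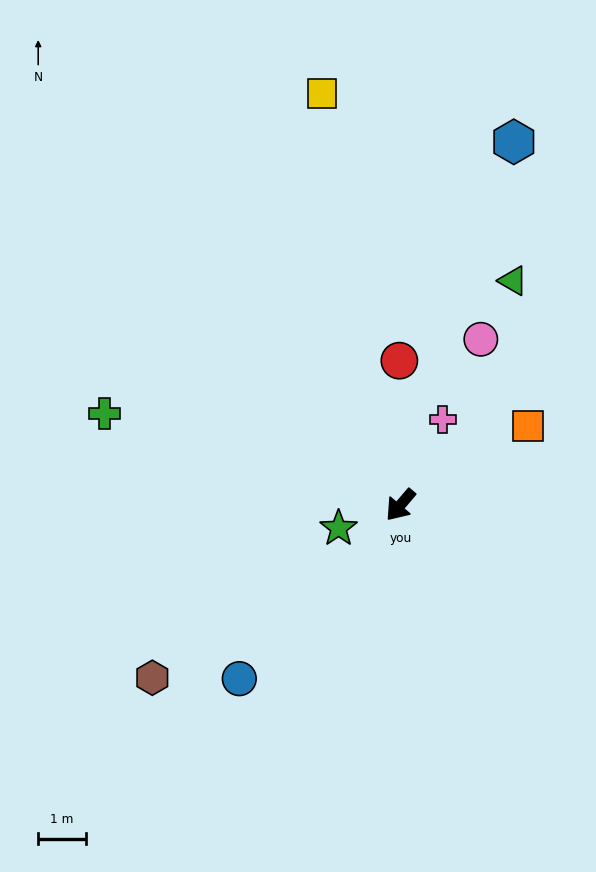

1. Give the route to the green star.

turn right 29°, forward 1.4 m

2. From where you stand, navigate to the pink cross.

turn right 166°, forward 2.0 m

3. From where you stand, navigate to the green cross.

turn right 67°, forward 6.5 m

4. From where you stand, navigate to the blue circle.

turn right 2°, forward 5.0 m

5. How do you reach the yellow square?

turn right 129°, forward 8.8 m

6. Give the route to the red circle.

turn right 139°, forward 3.0 m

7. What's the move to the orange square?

turn left 162°, forward 3.2 m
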